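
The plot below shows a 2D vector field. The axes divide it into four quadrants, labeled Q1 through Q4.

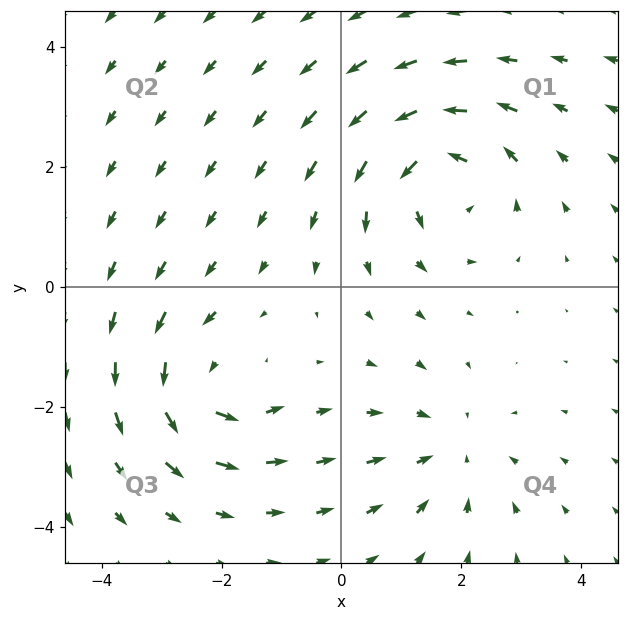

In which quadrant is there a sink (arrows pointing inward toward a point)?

The sink sits at approximately (1.8, -2.7), which lies in quadrant Q4. The divergence there is about -3, negative as expected for a sink.

Q4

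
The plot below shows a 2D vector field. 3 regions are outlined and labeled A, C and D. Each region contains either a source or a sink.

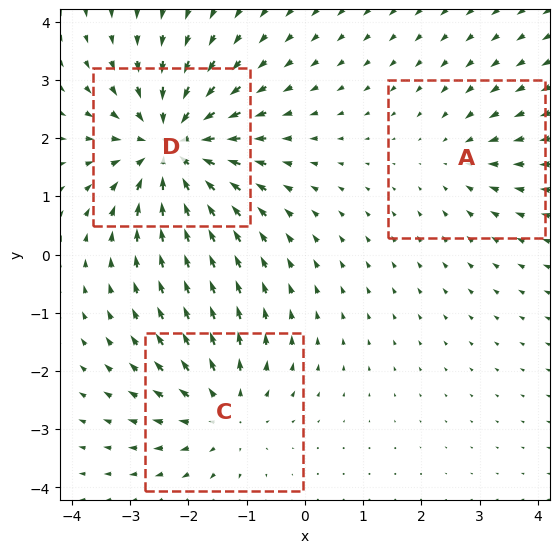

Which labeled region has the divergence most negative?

D

Divergence at each region's feature centre — A: about -2, C: about +3, D: about -5. Region D is most negative.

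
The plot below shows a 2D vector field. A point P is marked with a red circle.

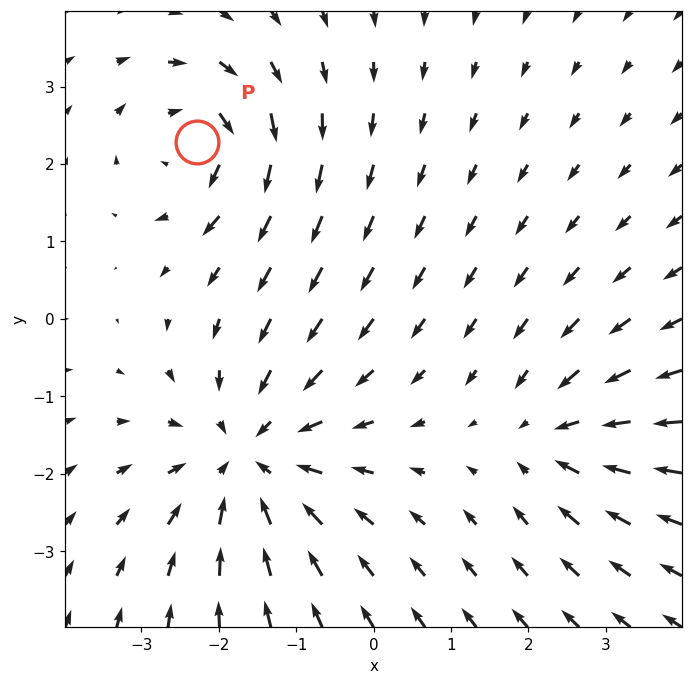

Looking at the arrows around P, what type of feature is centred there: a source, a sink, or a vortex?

At P (-2.3, 2.3) the arrows circulate clockwise. Divergence ≈0, curl about -4 — near-zero divergence with nonzero curl is a vortex.

vortex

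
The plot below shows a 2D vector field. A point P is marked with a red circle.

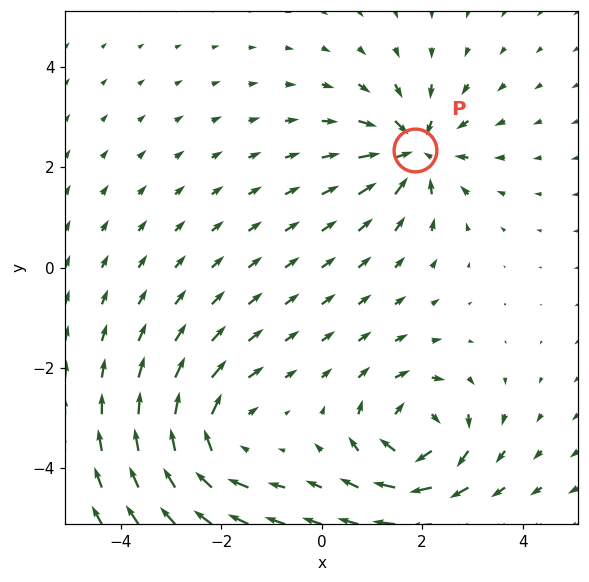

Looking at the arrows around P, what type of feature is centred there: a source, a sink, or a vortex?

At P (1.9, 2.3) the arrows converge inward. Divergence about -6, curl ≈0 — negative divergence with near-zero curl is a sink.

sink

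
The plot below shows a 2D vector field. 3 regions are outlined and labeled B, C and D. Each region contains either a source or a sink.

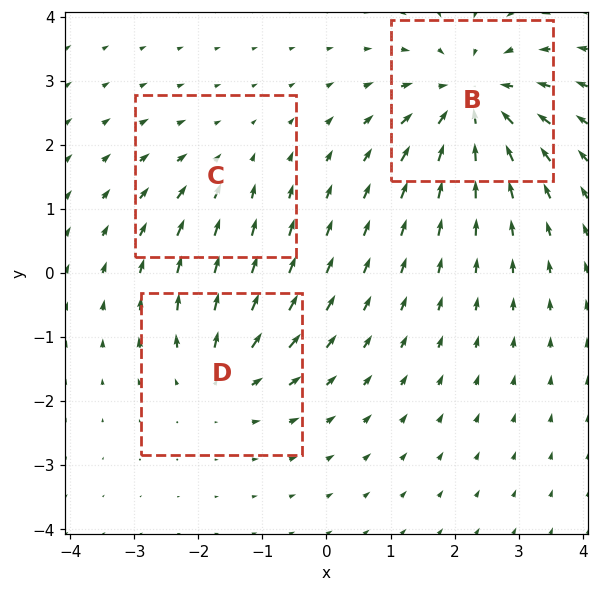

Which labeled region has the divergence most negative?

B

Divergence at each region's feature centre — B: about -5, C: about -2, D: about +3. Region B is most negative.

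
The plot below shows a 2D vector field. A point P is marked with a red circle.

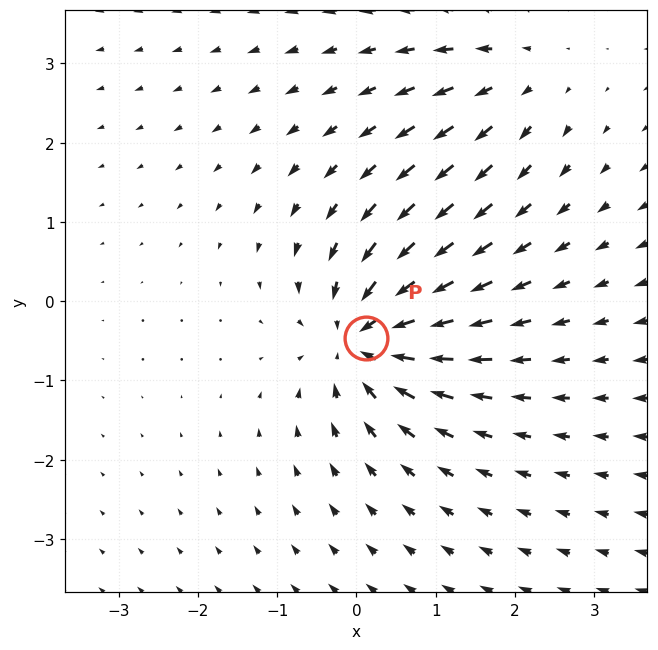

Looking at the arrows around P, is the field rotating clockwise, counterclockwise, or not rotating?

Near P at (0.1, -0.5) the arrows show no circulation. The curl there is ≈0.

not rotating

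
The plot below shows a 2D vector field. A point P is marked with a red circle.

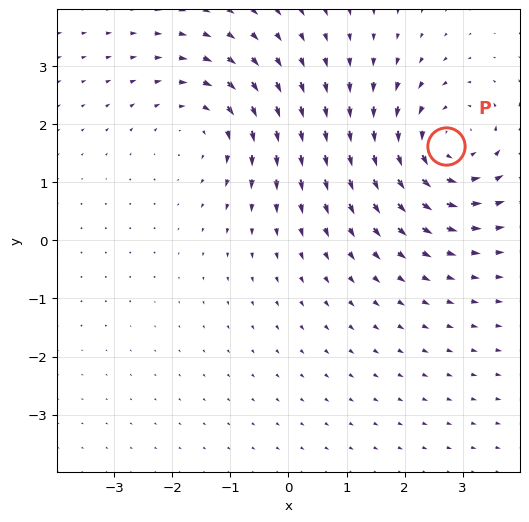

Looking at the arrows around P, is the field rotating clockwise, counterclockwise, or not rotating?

Near P at (2.7, 1.6) the arrows circulate counterclockwise. The curl (z-component) there is about +4; positive curl means counterclockwise rotation.

counterclockwise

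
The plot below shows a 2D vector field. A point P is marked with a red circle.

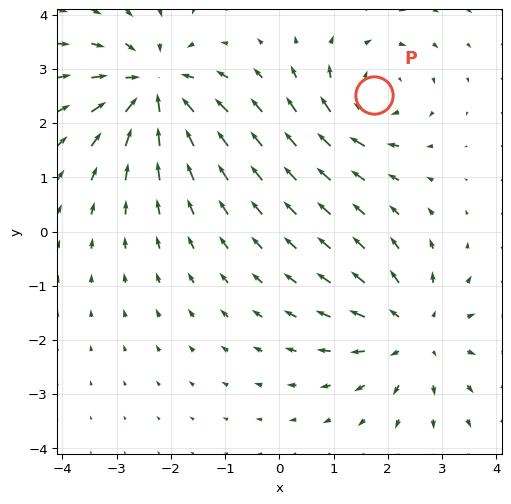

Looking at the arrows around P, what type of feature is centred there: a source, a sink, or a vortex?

vortex

At P (1.7, 2.5) the arrows circulate clockwise. Divergence ≈0, curl about -3 — near-zero divergence with nonzero curl is a vortex.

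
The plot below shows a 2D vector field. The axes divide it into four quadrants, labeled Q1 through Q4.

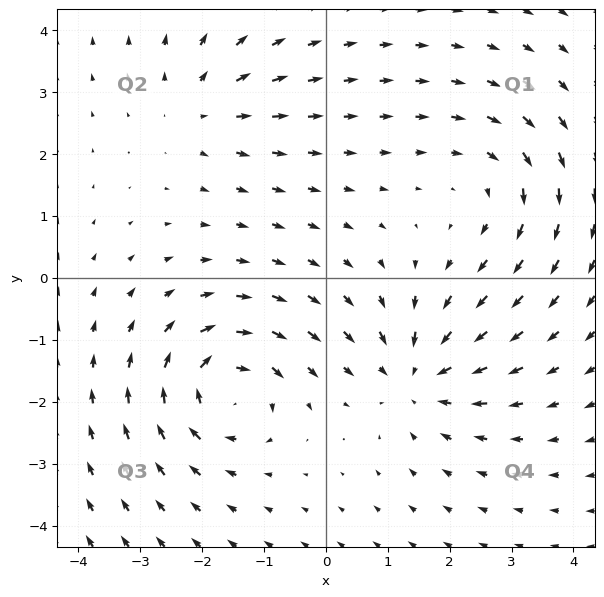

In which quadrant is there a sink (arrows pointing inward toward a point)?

The sink sits at approximately (1.5, -1.6), which lies in quadrant Q4. The divergence there is about -4, negative as expected for a sink.

Q4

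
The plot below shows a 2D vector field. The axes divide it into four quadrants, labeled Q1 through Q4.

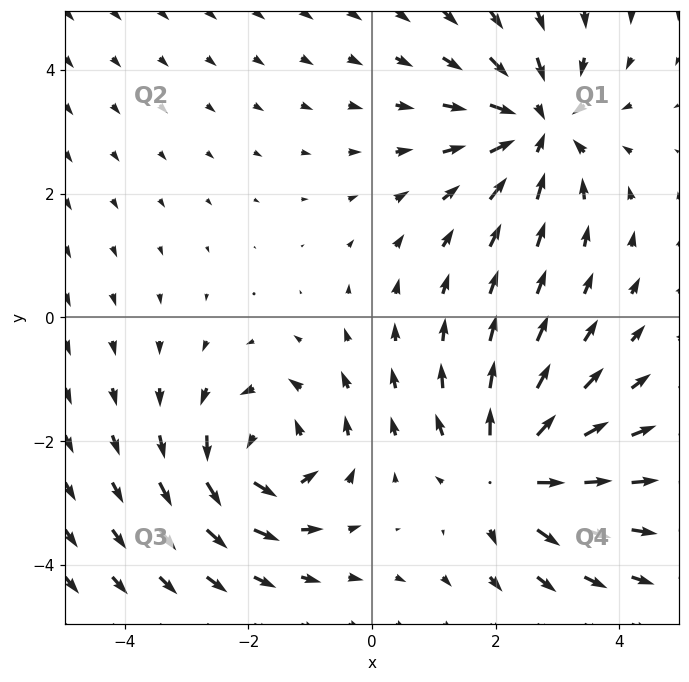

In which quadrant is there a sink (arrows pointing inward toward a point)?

The sink sits at approximately (2.7, 3.1), which lies in quadrant Q1. The divergence there is about -4, negative as expected for a sink.

Q1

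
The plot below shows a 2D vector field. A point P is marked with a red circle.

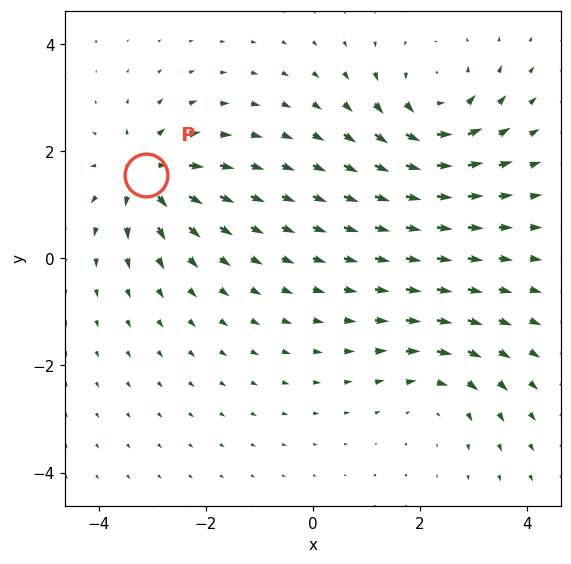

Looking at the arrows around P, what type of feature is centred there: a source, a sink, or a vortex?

At P (-3.1, 1.6) the arrows spread outward. Divergence about +5, curl ≈0 — positive divergence with near-zero curl is a source.

source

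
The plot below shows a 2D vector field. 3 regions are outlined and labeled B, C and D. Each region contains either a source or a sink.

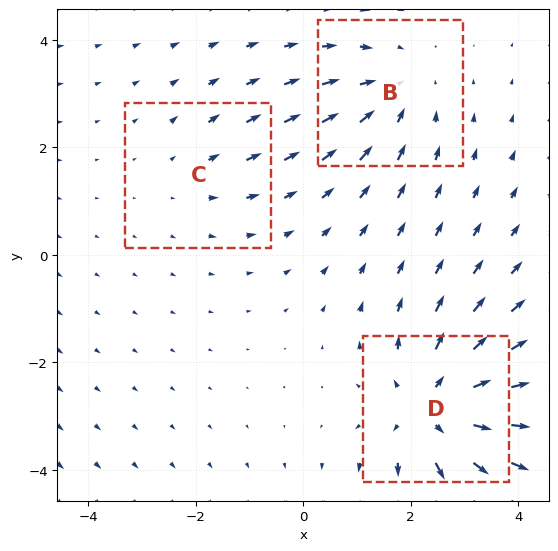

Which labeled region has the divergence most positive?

Divergence at each region's feature centre — B: about -3, C: about +2, D: about +5. Region D is most positive.

D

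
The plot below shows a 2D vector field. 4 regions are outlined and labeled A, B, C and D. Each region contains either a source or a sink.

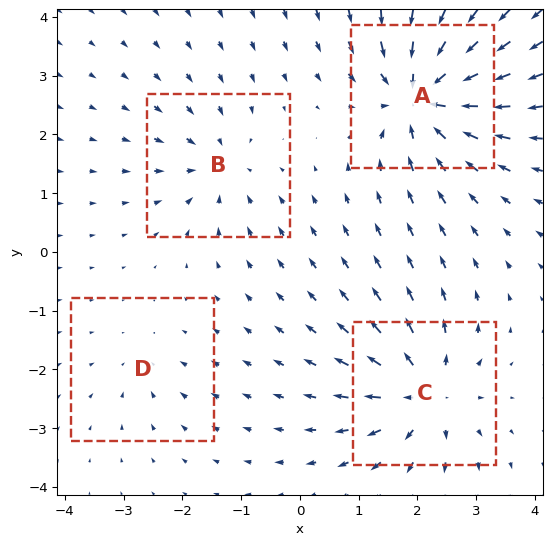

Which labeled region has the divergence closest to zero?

D

Divergence at each region's feature centre — A: about -8, B: about -4, C: about +6, D: about -2. Region D is closest to zero.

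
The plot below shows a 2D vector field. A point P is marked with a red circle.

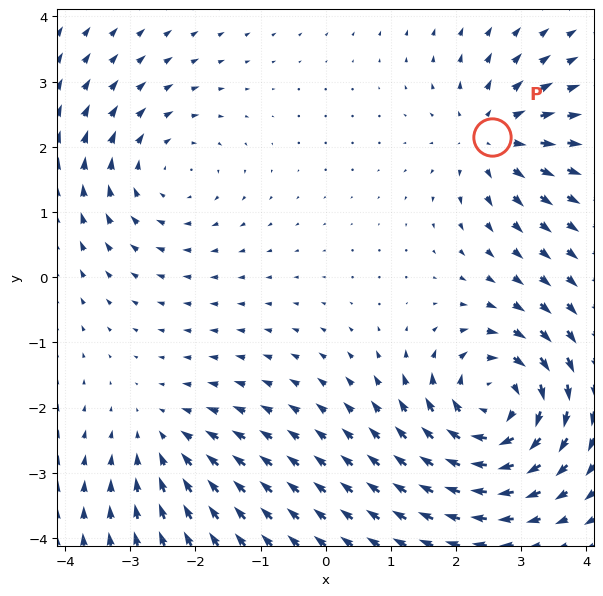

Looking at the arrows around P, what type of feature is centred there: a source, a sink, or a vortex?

At P (2.5, 2.1) the arrows spread outward. Divergence about +4, curl ≈0 — positive divergence with near-zero curl is a source.

source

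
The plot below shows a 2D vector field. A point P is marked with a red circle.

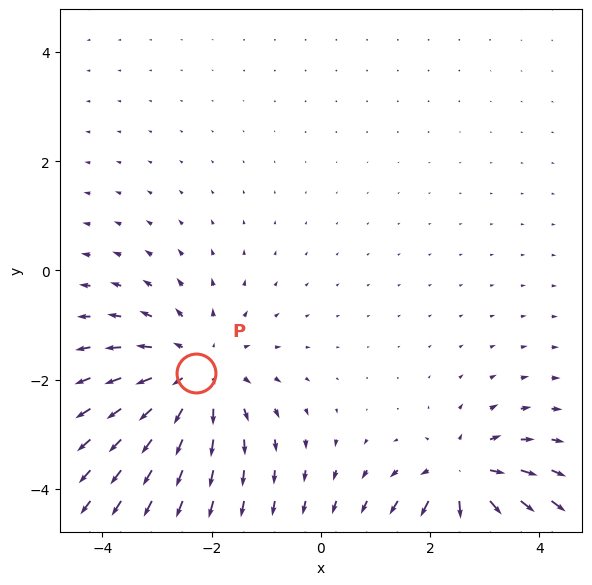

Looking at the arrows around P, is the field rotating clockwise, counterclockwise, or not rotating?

not rotating

Near P at (-2.3, -1.9) the arrows show no circulation. The curl there is ≈0.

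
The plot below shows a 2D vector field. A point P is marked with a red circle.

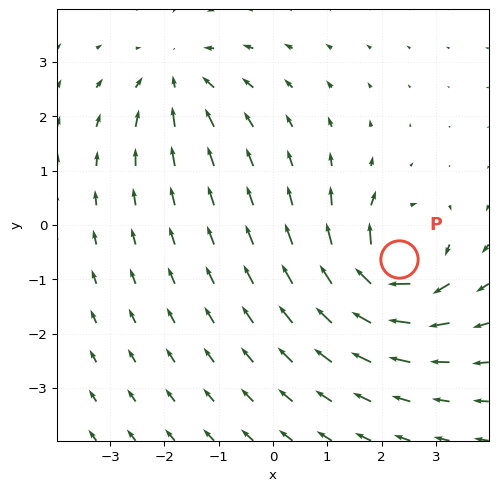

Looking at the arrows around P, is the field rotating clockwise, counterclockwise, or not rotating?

clockwise

Near P at (2.3, -0.6) the arrows circulate clockwise. The curl (z-component) there is about -5; negative curl means clockwise rotation.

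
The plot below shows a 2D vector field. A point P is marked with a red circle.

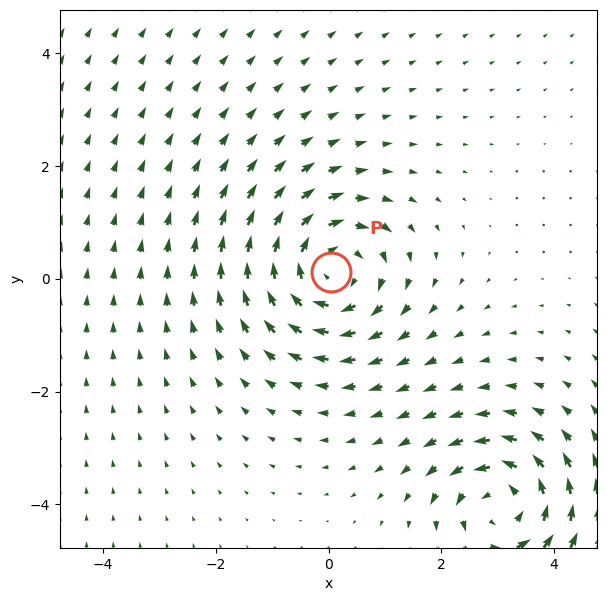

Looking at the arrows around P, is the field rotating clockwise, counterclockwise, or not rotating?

Near P at (0.1, 0.1) the arrows circulate clockwise. The curl (z-component) there is about -5; negative curl means clockwise rotation.

clockwise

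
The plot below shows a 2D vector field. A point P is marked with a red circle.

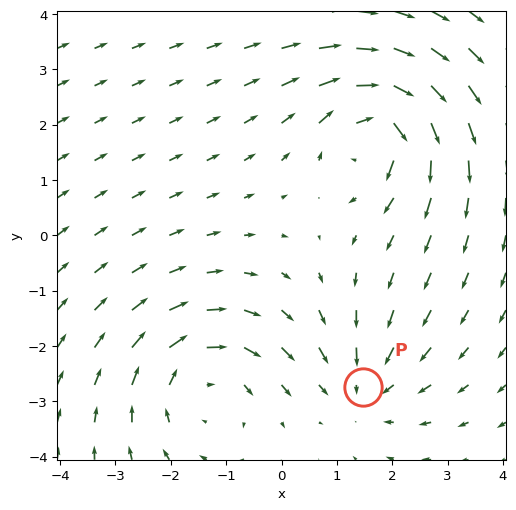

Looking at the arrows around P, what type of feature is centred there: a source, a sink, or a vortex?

sink

At P (1.5, -2.7) the arrows converge inward. Divergence about -3, curl ≈0 — negative divergence with near-zero curl is a sink.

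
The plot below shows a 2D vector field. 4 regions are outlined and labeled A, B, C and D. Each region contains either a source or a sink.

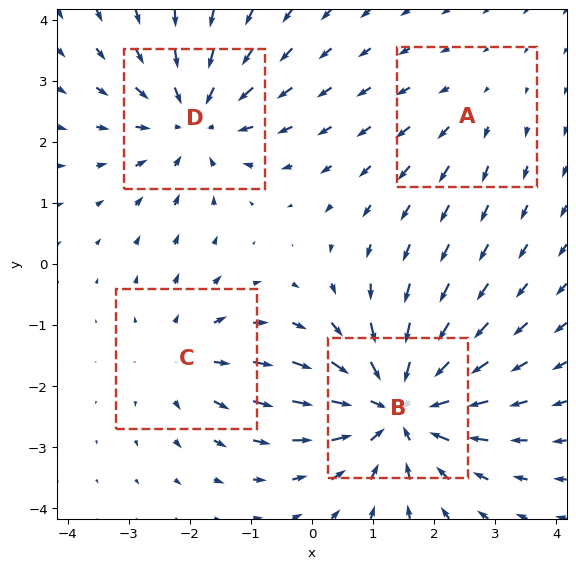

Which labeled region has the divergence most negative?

Divergence at each region's feature centre — A: about +2, B: about -6, C: about +3, D: about -5. Region B is most negative.

B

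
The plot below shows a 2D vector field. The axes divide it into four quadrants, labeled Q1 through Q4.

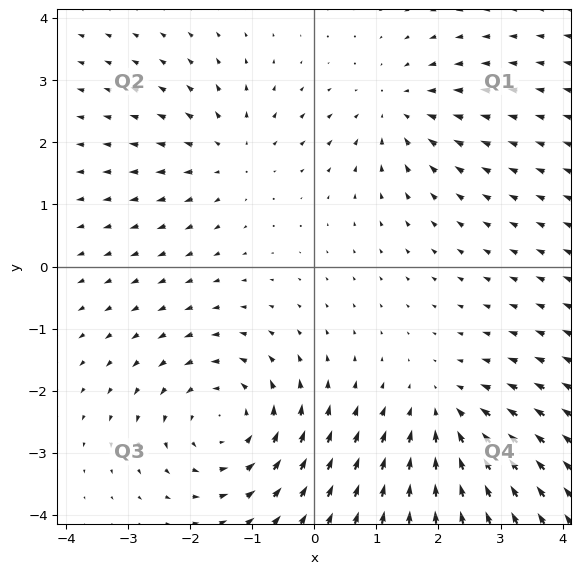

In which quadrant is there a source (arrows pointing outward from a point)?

The source sits at approximately (-1.3, 1.8), which lies in quadrant Q2. The divergence there is about +3, positive as expected for a source.

Q2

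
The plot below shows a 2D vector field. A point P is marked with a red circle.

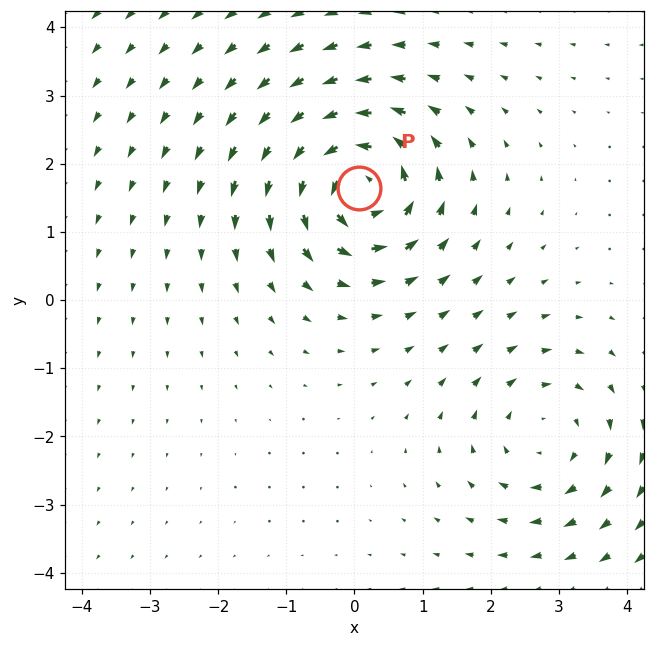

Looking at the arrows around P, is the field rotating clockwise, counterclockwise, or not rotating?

Near P at (0.1, 1.6) the arrows circulate counterclockwise. The curl (z-component) there is about +6; positive curl means counterclockwise rotation.

counterclockwise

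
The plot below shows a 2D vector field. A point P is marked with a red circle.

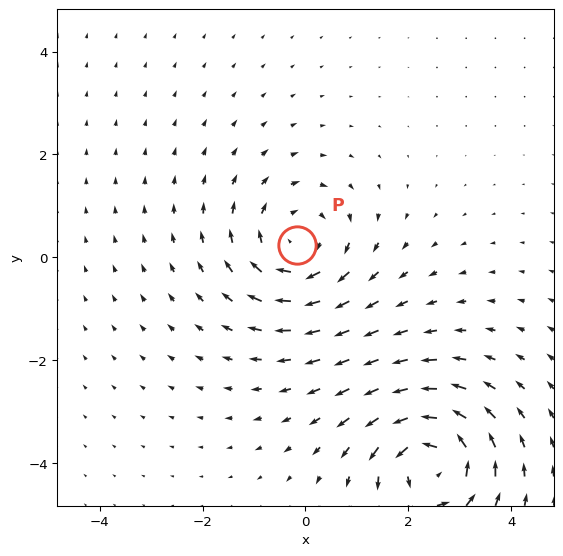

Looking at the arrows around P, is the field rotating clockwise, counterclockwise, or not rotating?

Near P at (-0.2, 0.2) the arrows circulate clockwise. The curl (z-component) there is about -4; negative curl means clockwise rotation.

clockwise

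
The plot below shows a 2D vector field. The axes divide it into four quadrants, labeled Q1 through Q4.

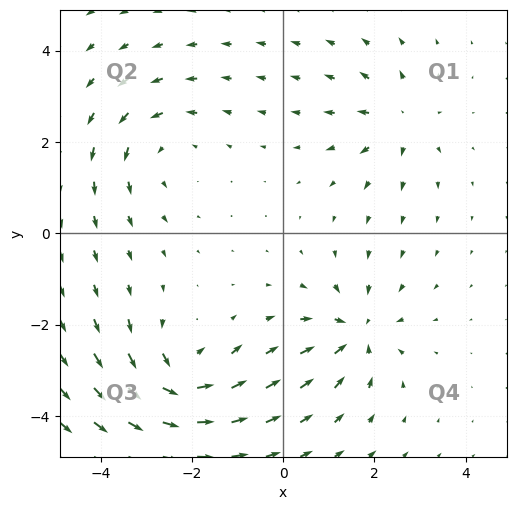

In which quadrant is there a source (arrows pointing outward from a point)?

The source sits at approximately (2.6, 2.5), which lies in quadrant Q1. The divergence there is about +5, positive as expected for a source.

Q1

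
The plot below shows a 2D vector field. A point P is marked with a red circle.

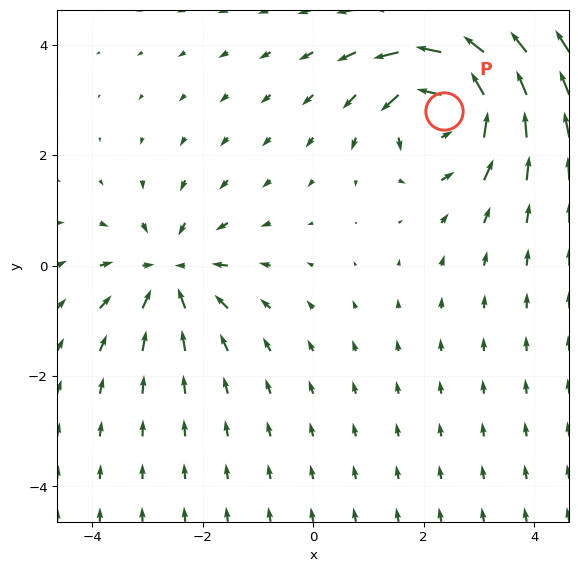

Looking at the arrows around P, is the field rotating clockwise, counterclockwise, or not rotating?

counterclockwise

Near P at (2.4, 2.8) the arrows circulate counterclockwise. The curl (z-component) there is about +6; positive curl means counterclockwise rotation.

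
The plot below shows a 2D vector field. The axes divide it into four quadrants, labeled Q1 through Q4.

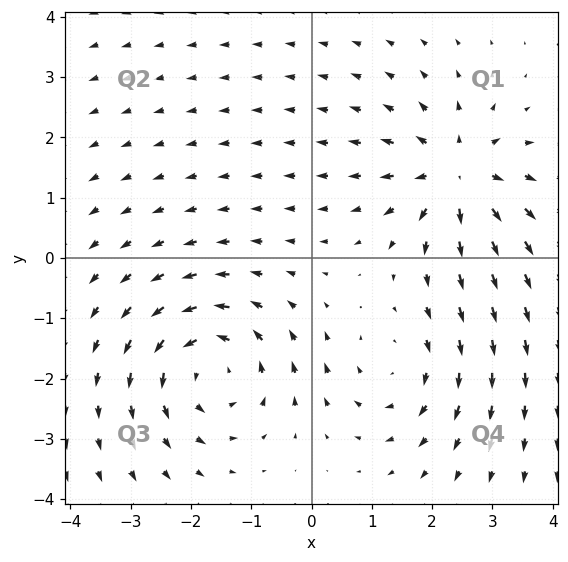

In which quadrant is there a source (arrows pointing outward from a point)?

The source sits at approximately (2.4, 1.4), which lies in quadrant Q1. The divergence there is about +3, positive as expected for a source.

Q1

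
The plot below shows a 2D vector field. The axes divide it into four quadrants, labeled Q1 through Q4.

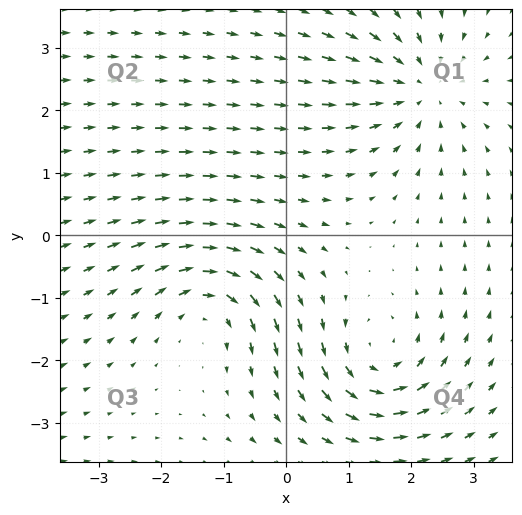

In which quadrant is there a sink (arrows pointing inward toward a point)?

Q1

The sink sits at approximately (2.2, 2.4), which lies in quadrant Q1. The divergence there is about -4, negative as expected for a sink.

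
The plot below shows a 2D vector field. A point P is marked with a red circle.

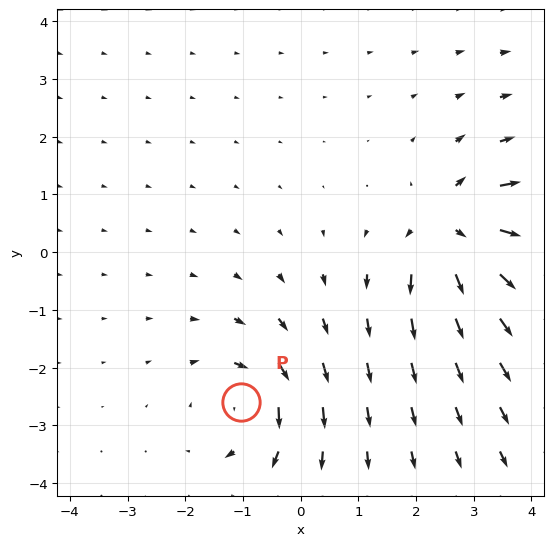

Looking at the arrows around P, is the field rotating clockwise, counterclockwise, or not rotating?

Near P at (-1.0, -2.6) the arrows circulate clockwise. The curl (z-component) there is about -5; negative curl means clockwise rotation.

clockwise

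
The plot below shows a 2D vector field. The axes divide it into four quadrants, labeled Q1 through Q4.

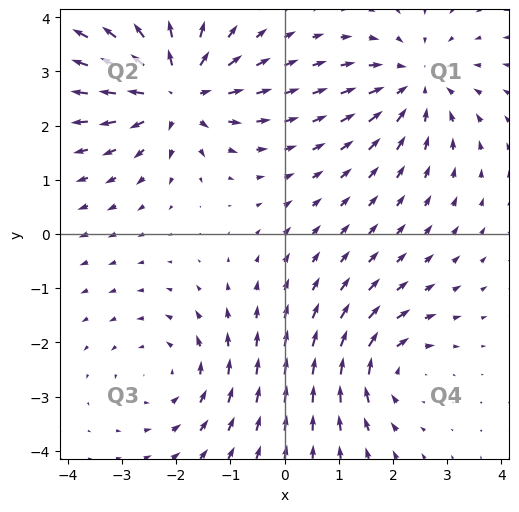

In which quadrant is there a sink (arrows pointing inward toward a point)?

Q1

The sink sits at approximately (2.4, 2.8), which lies in quadrant Q1. The divergence there is about -3, negative as expected for a sink.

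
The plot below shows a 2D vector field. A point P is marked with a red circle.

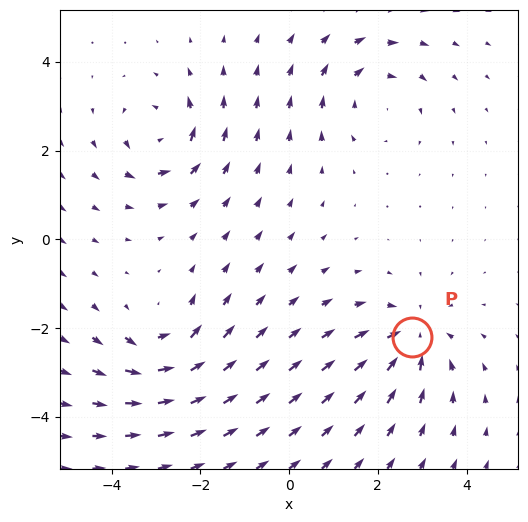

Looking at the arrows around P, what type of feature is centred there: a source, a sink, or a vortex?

At P (2.8, -2.2) the arrows converge inward. Divergence about -3, curl ≈0 — negative divergence with near-zero curl is a sink.

sink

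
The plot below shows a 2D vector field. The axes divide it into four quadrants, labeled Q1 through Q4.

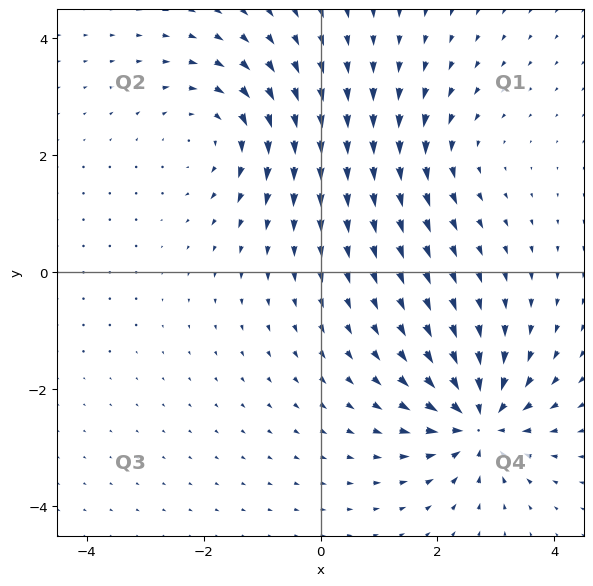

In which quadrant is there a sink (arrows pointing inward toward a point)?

The sink sits at approximately (2.7, -2.6), which lies in quadrant Q4. The divergence there is about -7, negative as expected for a sink.

Q4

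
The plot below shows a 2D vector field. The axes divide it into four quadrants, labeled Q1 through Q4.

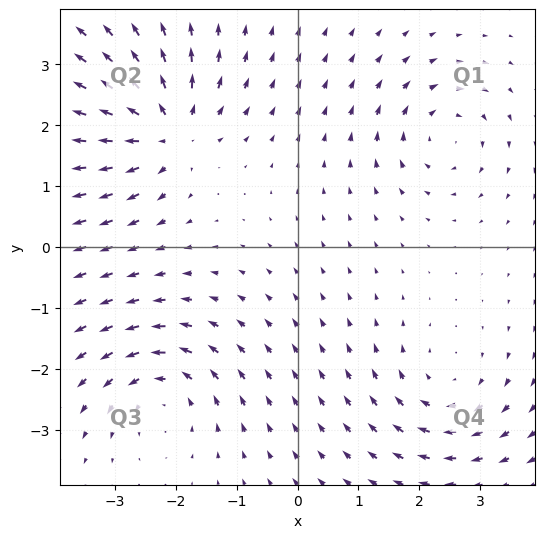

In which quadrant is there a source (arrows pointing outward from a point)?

Q2

The source sits at approximately (-2.1, 1.9), which lies in quadrant Q2. The divergence there is about +7, positive as expected for a source.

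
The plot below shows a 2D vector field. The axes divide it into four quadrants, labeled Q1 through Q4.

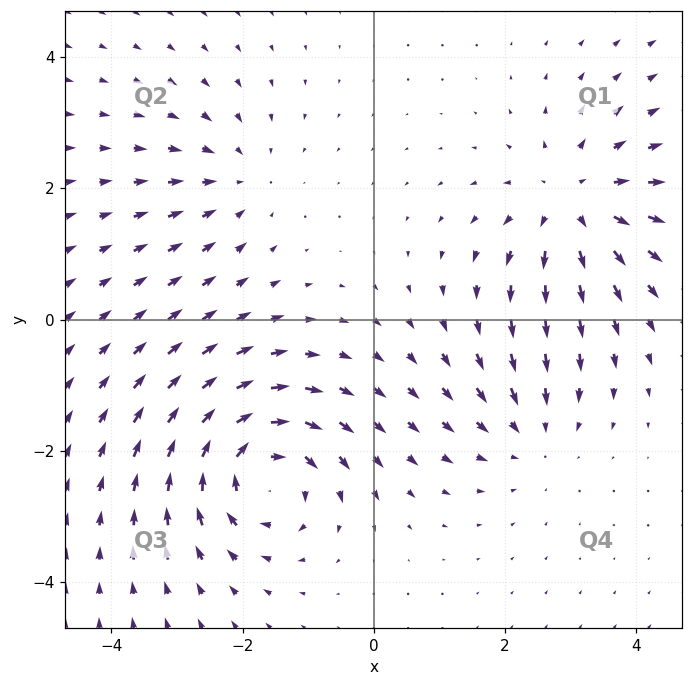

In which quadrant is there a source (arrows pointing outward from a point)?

The source sits at approximately (3.0, 1.8), which lies in quadrant Q1. The divergence there is about +4, positive as expected for a source.

Q1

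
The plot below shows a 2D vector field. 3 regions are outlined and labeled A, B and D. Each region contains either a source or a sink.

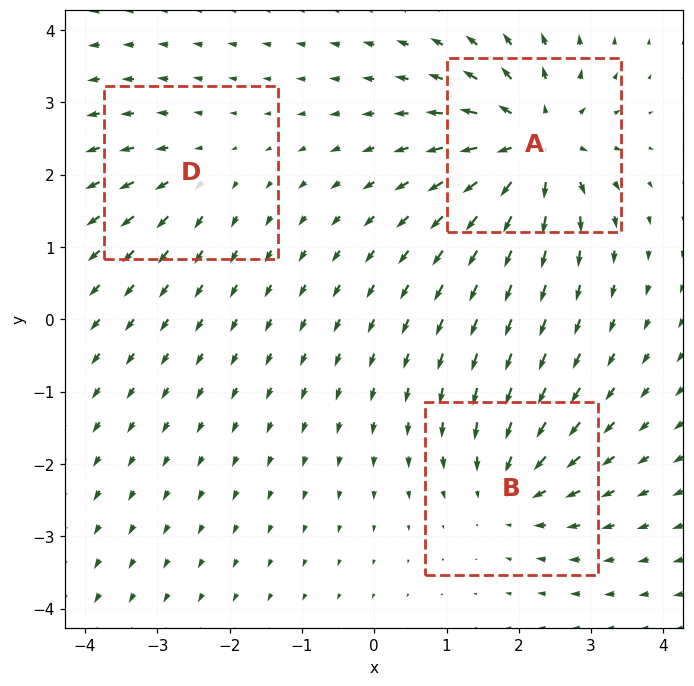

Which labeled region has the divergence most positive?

Divergence at each region's feature centre — A: about +6, B: about -4, D: about +2. Region A is most positive.

A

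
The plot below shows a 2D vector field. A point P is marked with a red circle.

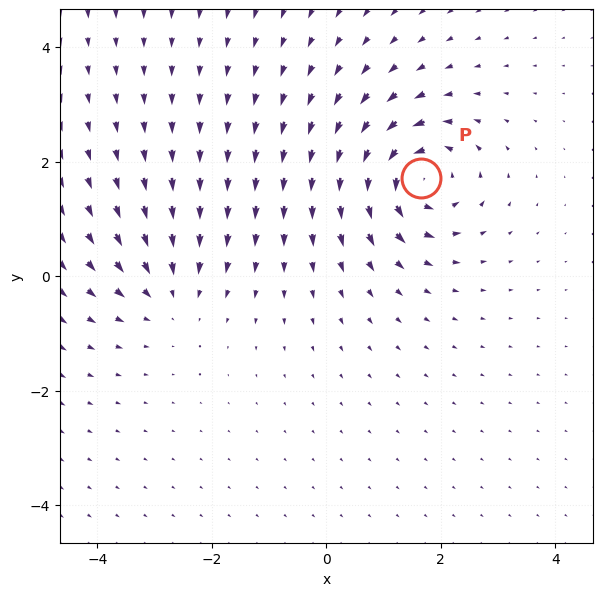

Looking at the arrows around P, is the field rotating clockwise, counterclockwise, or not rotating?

Near P at (1.6, 1.7) the arrows circulate counterclockwise. The curl (z-component) there is about +6; positive curl means counterclockwise rotation.

counterclockwise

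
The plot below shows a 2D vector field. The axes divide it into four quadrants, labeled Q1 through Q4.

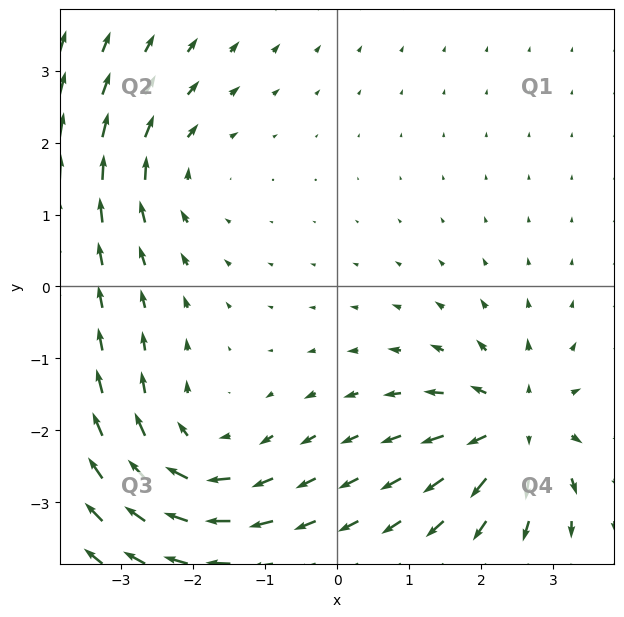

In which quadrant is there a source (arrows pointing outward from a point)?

The source sits at approximately (2.5, -1.9), which lies in quadrant Q4. The divergence there is about +5, positive as expected for a source.

Q4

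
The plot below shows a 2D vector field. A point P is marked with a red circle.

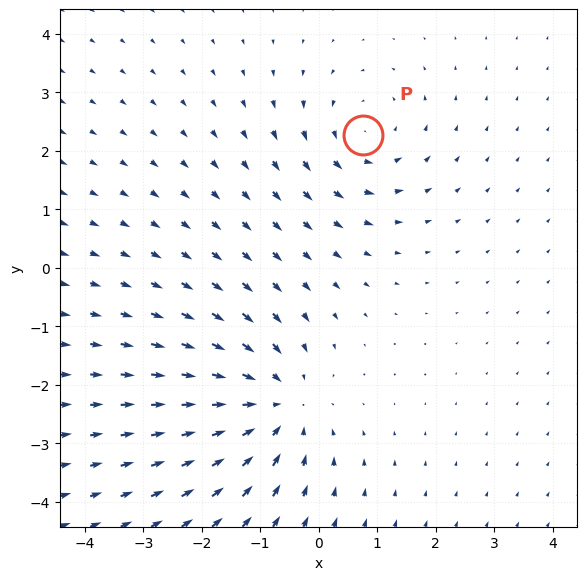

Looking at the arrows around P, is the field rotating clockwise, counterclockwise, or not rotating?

counterclockwise

Near P at (0.8, 2.3) the arrows circulate counterclockwise. The curl (z-component) there is about +3; positive curl means counterclockwise rotation.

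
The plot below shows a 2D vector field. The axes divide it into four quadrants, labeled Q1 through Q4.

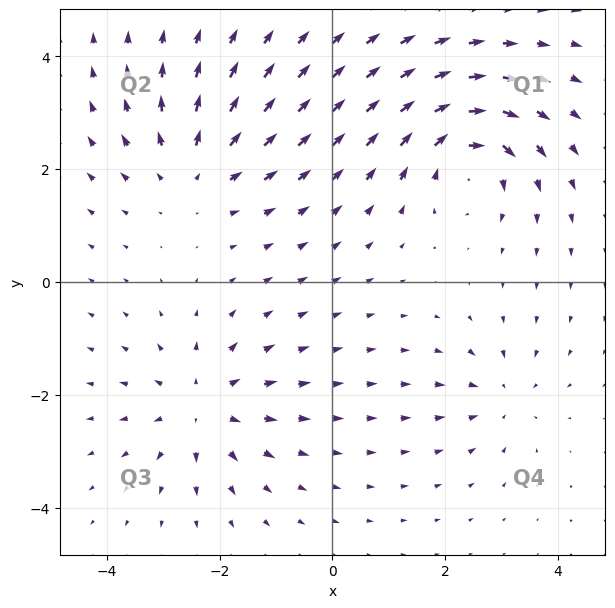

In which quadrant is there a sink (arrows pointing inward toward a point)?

The sink sits at approximately (3.0, -2.0), which lies in quadrant Q4. The divergence there is about -3, negative as expected for a sink.

Q4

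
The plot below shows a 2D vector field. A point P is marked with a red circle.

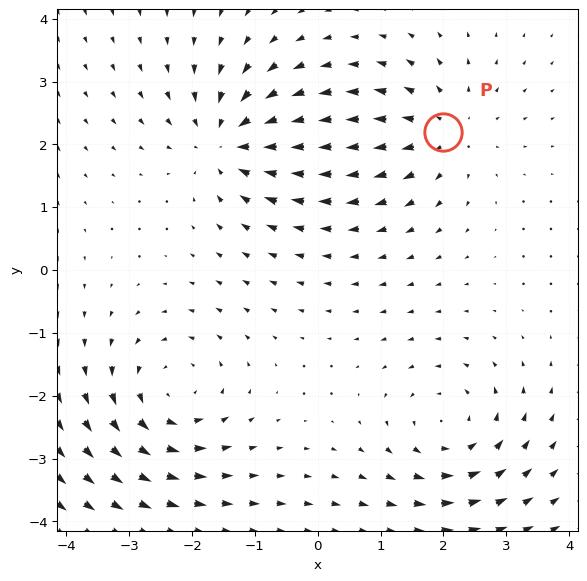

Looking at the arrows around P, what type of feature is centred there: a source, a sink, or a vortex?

source

At P (2.0, 2.2) the arrows spread outward. Divergence about +4, curl ≈0 — positive divergence with near-zero curl is a source.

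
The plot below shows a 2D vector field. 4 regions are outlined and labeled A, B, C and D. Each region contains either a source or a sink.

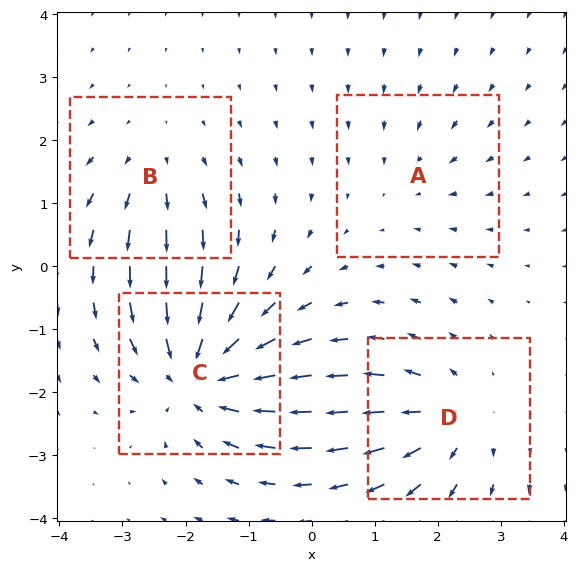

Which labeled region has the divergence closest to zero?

Divergence at each region's feature centre — A: about -2, B: about +3, C: about -7, D: about +4. Region A is closest to zero.

A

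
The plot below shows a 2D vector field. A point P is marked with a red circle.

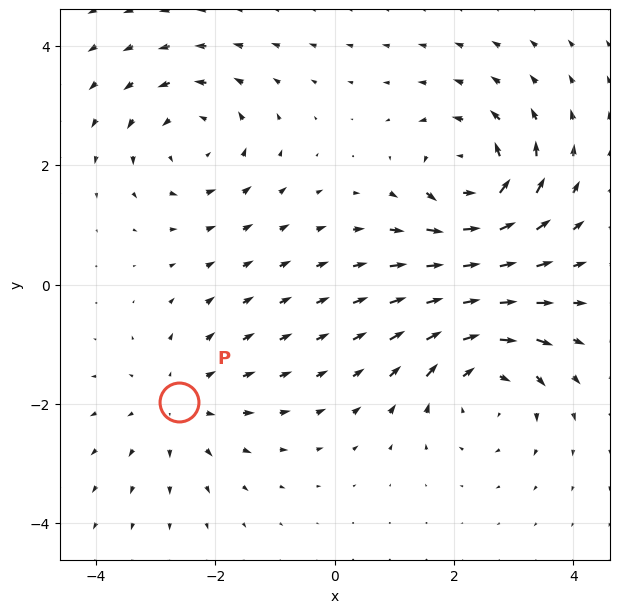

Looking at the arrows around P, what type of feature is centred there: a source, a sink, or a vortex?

source

At P (-2.6, -2.0) the arrows spread outward. Divergence about +3, curl ≈0 — positive divergence with near-zero curl is a source.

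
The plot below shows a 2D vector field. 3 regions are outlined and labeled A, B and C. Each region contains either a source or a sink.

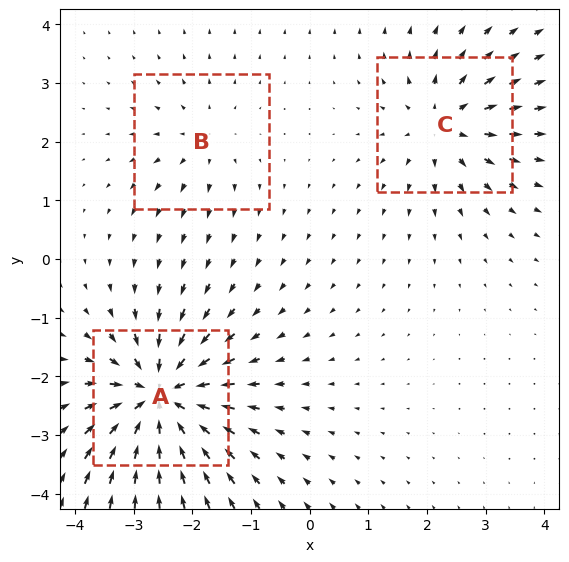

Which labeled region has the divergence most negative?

A

Divergence at each region's feature centre — A: about -6, B: about +2, C: about +4. Region A is most negative.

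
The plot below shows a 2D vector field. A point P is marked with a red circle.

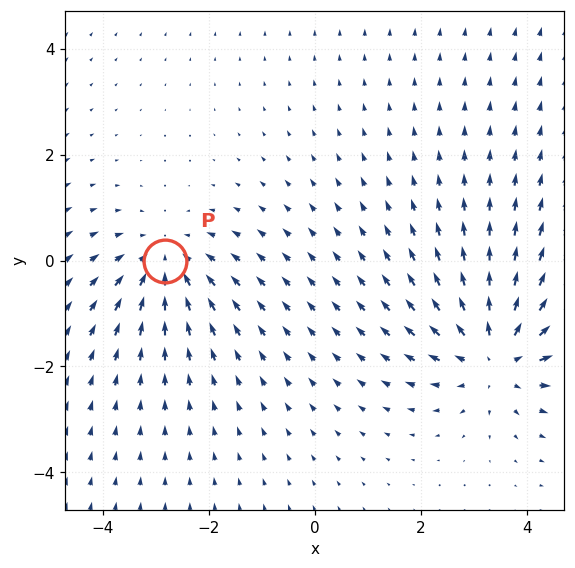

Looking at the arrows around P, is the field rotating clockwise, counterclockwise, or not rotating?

Near P at (-2.8, -0.0) the arrows show no circulation. The curl there is ≈0.

not rotating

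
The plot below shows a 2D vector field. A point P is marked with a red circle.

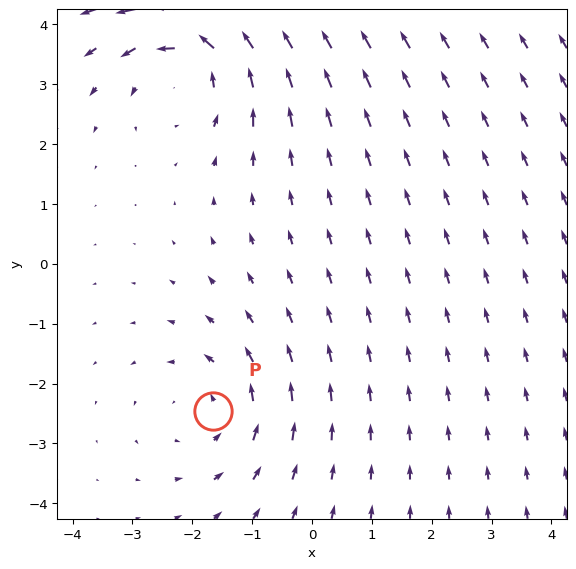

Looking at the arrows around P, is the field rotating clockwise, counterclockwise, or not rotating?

Near P at (-1.7, -2.5) the arrows circulate counterclockwise. The curl (z-component) there is about +3; positive curl means counterclockwise rotation.

counterclockwise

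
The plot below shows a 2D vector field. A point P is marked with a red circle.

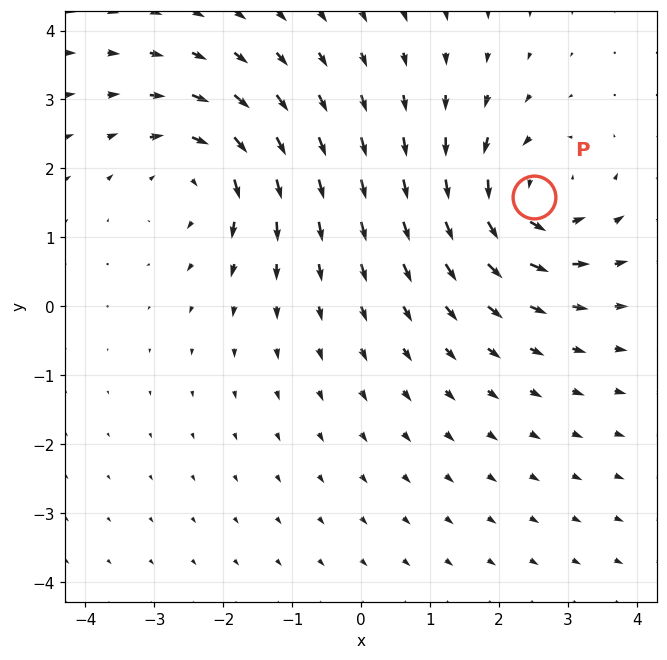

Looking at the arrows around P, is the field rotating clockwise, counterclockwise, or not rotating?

Near P at (2.5, 1.6) the arrows circulate counterclockwise. The curl (z-component) there is about +5; positive curl means counterclockwise rotation.

counterclockwise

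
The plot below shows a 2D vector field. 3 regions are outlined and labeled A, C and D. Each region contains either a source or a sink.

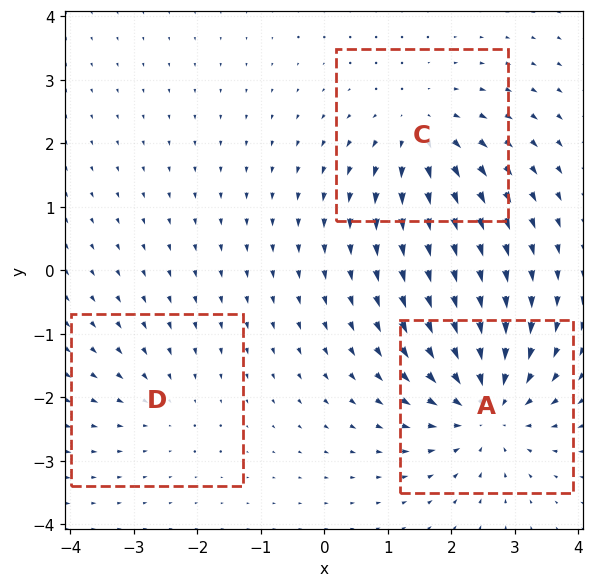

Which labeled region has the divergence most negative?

A

Divergence at each region's feature centre — A: about -5, C: about +3, D: about -2. Region A is most negative.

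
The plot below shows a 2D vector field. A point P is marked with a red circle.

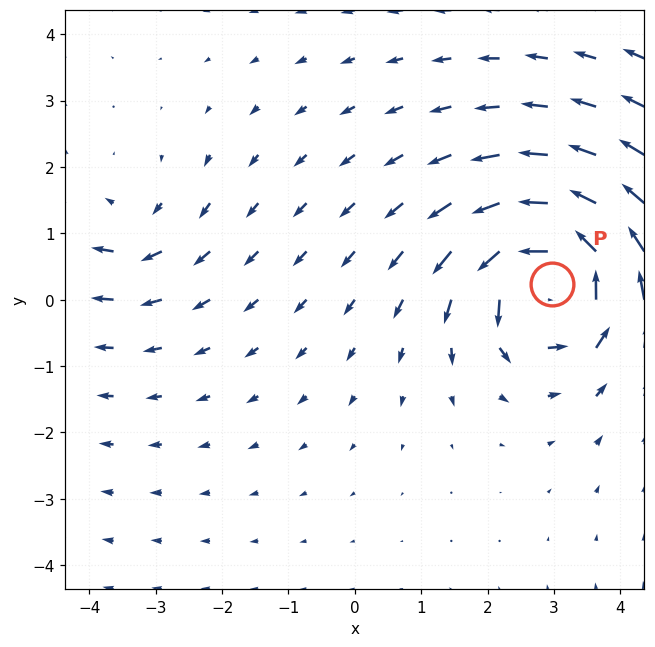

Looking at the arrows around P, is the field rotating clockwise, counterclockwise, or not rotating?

Near P at (3.0, 0.2) the arrows circulate counterclockwise. The curl (z-component) there is about +7; positive curl means counterclockwise rotation.

counterclockwise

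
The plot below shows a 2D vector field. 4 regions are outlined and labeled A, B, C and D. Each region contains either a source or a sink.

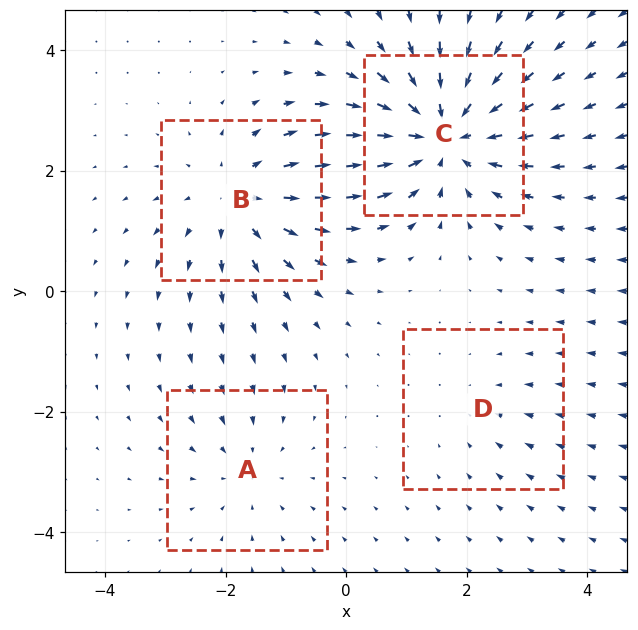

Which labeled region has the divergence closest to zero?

D

Divergence at each region's feature centre — A: about -3, B: about +5, C: about -6, D: about -2. Region D is closest to zero.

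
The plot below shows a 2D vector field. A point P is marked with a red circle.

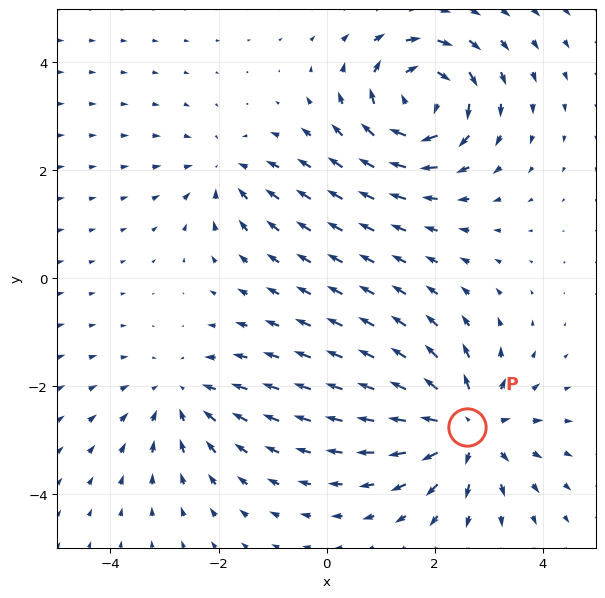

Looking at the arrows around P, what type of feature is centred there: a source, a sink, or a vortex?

source

At P (2.6, -2.8) the arrows spread outward. Divergence about +6, curl ≈0 — positive divergence with near-zero curl is a source.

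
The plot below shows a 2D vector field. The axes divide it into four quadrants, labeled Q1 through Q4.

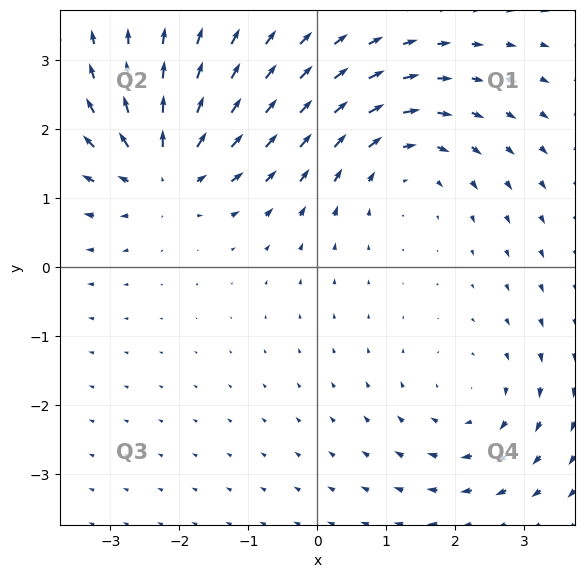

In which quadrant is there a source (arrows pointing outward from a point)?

Q2

The source sits at approximately (-2.2, 1.4), which lies in quadrant Q2. The divergence there is about +5, positive as expected for a source.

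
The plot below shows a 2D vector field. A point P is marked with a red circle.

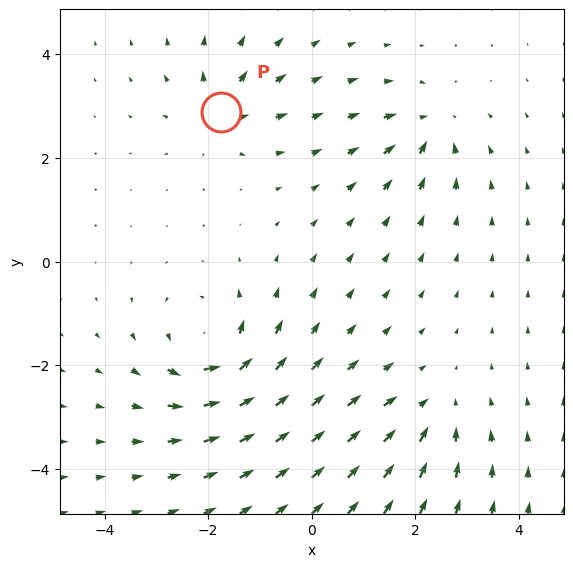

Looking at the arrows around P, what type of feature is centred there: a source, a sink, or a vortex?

source

At P (-1.7, 2.9) the arrows spread outward. Divergence about +4, curl ≈0 — positive divergence with near-zero curl is a source.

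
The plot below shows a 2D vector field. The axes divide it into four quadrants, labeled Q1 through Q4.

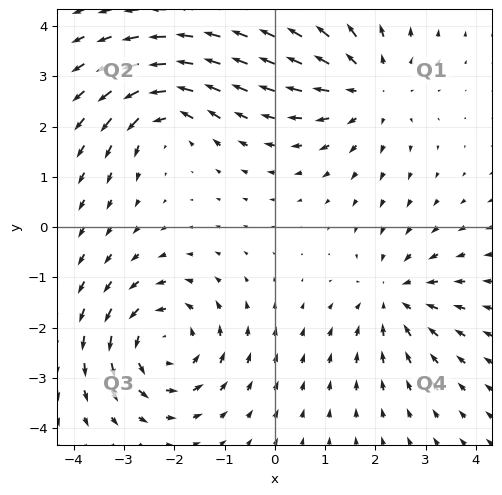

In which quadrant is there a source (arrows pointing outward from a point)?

Q1

The source sits at approximately (1.9, 2.8), which lies in quadrant Q1. The divergence there is about +4, positive as expected for a source.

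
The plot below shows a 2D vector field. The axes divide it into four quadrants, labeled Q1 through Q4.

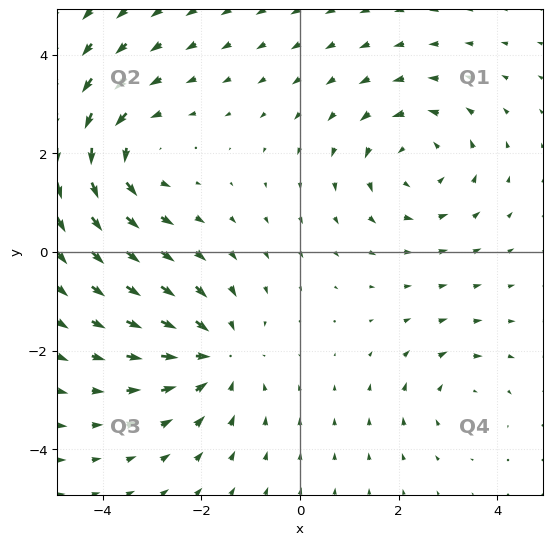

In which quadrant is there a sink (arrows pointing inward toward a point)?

The sink sits at approximately (-1.7, -2.1), which lies in quadrant Q3. The divergence there is about -4, negative as expected for a sink.

Q3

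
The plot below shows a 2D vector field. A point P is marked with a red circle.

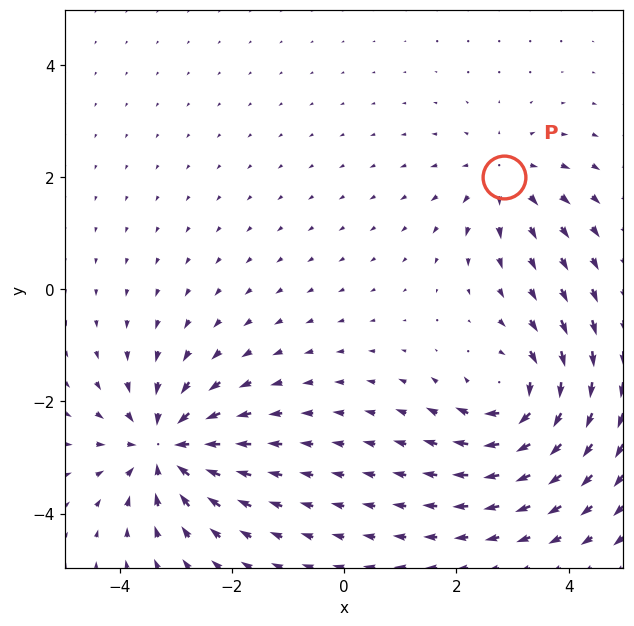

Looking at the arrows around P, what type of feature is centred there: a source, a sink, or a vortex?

source

At P (2.8, 2.0) the arrows spread outward. Divergence about +3, curl ≈0 — positive divergence with near-zero curl is a source.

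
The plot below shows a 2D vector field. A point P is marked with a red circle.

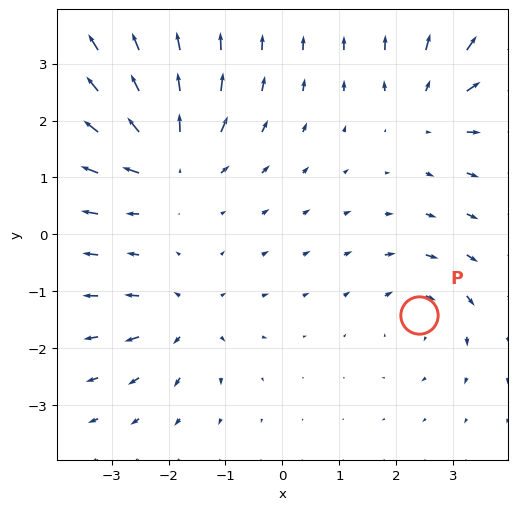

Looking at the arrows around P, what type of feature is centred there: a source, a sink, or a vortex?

At P (2.4, -1.4) the arrows circulate clockwise. Divergence ≈0, curl about -4 — near-zero divergence with nonzero curl is a vortex.

vortex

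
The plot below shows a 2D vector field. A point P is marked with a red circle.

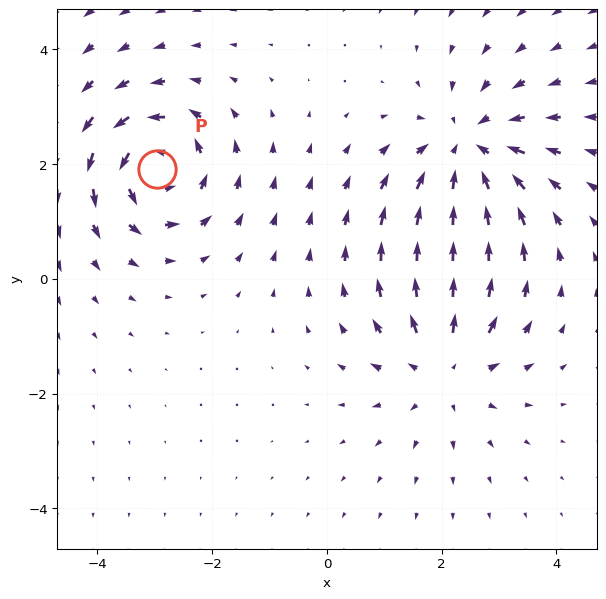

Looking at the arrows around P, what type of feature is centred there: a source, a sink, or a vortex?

vortex

At P (-3.0, 1.9) the arrows circulate counterclockwise. Divergence ≈0, curl about +6 — near-zero divergence with nonzero curl is a vortex.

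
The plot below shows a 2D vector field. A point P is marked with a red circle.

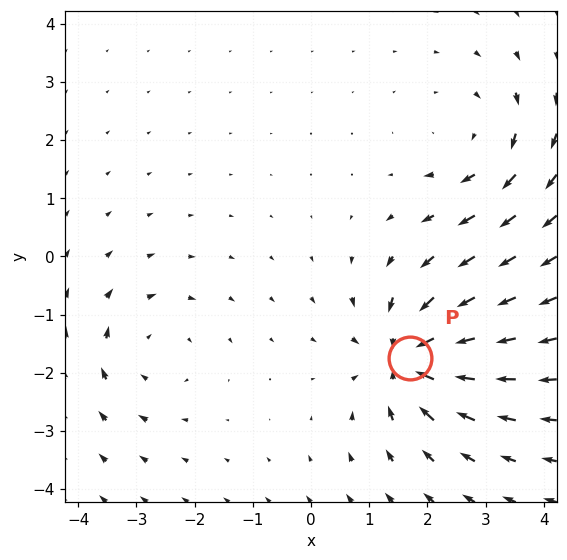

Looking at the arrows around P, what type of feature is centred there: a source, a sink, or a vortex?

sink

At P (1.7, -1.7) the arrows converge inward. Divergence about -7, curl ≈0 — negative divergence with near-zero curl is a sink.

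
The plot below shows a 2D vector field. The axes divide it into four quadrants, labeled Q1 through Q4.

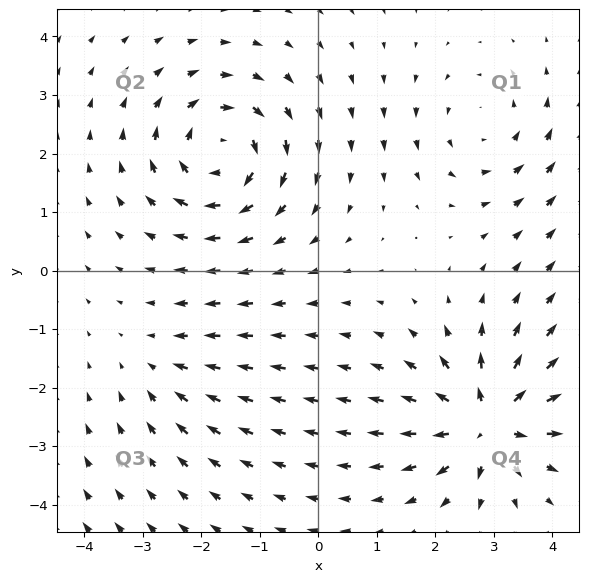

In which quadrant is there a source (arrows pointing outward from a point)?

Q4

The source sits at approximately (2.9, -2.6), which lies in quadrant Q4. The divergence there is about +7, positive as expected for a source.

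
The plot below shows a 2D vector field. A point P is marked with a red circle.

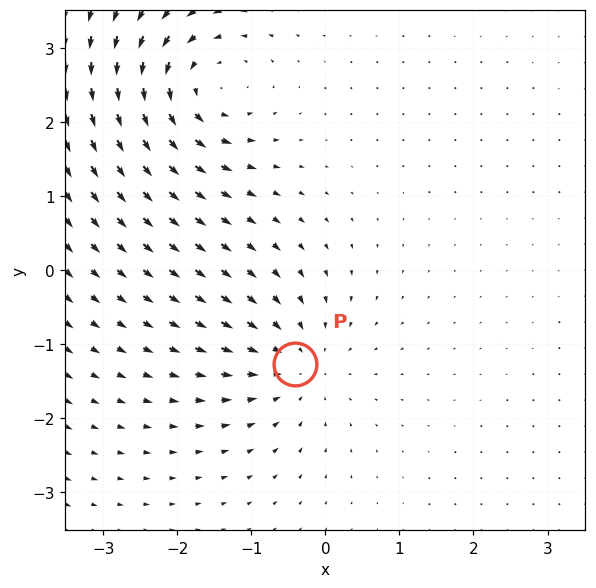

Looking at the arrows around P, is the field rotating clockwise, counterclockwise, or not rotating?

not rotating

Near P at (-0.4, -1.3) the arrows show no circulation. The curl there is ≈0.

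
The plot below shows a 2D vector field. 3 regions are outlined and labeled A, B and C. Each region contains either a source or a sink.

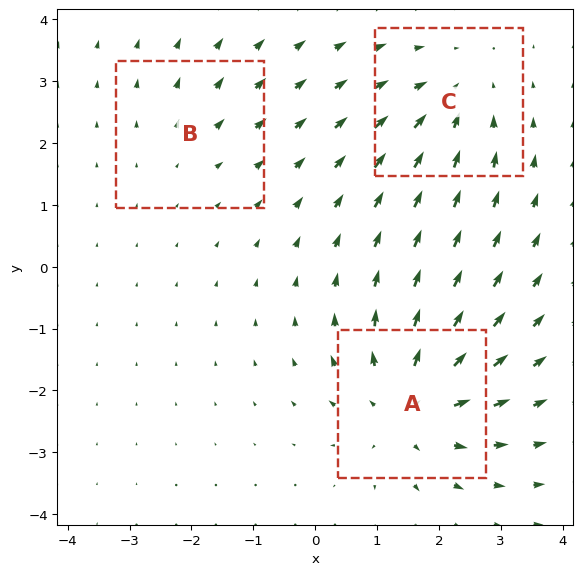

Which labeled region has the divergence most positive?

Divergence at each region's feature centre — A: about +5, B: about +2, C: about -3. Region A is most positive.

A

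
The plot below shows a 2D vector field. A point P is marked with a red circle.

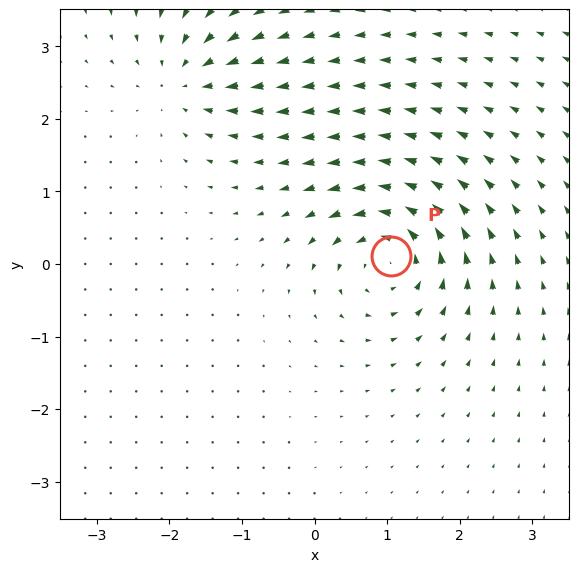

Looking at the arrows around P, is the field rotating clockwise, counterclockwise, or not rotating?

counterclockwise

Near P at (1.1, 0.1) the arrows circulate counterclockwise. The curl (z-component) there is about +7; positive curl means counterclockwise rotation.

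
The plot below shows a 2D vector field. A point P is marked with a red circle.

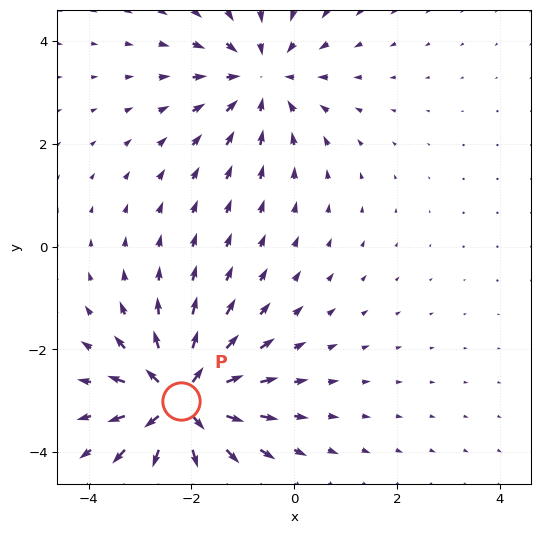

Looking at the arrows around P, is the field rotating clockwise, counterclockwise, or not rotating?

not rotating

Near P at (-2.2, -3.0) the arrows show no circulation. The curl there is ≈0.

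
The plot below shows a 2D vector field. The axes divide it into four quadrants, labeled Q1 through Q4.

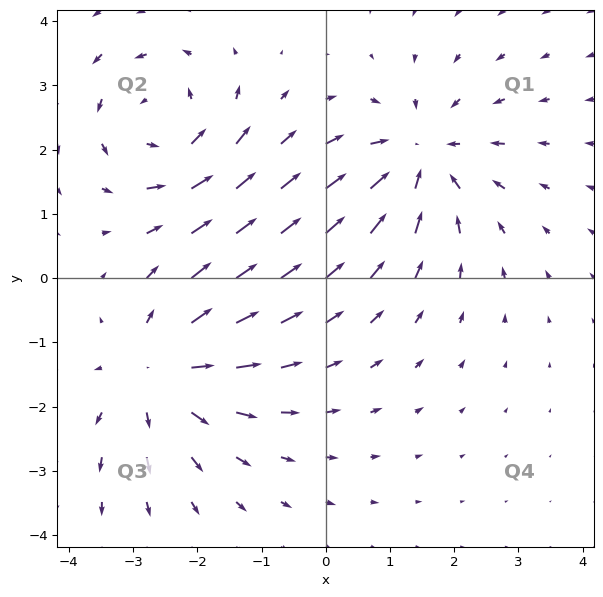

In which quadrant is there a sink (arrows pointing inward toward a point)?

The sink sits at approximately (1.5, 1.9), which lies in quadrant Q1. The divergence there is about -4, negative as expected for a sink.

Q1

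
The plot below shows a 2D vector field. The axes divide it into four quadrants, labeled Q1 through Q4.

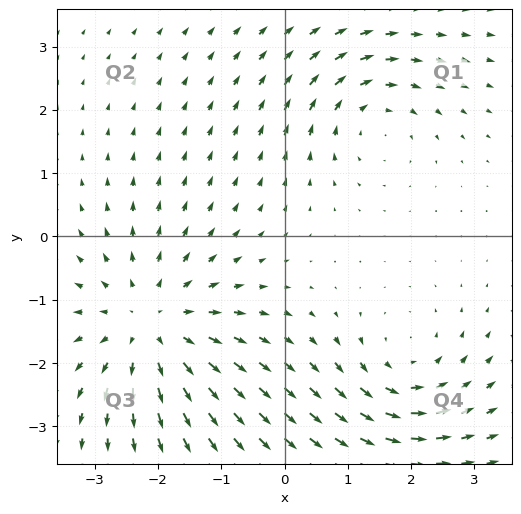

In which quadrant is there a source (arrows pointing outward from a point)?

Q3

The source sits at approximately (-2.1, -1.4), which lies in quadrant Q3. The divergence there is about +4, positive as expected for a source.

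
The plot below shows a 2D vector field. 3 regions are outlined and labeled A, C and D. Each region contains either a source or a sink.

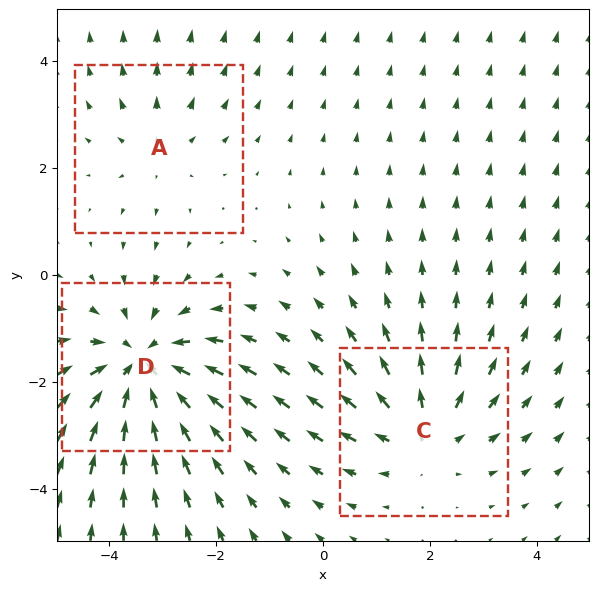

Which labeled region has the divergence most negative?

Divergence at each region's feature centre — A: about +2, C: about +3, D: about -4. Region D is most negative.

D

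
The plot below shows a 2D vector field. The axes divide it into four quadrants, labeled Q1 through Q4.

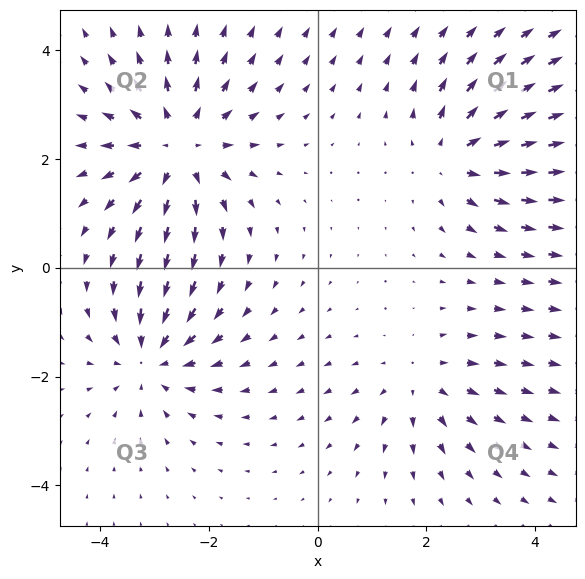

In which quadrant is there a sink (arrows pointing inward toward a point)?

Q3

The sink sits at approximately (-3.1, -1.7), which lies in quadrant Q3. The divergence there is about -4, negative as expected for a sink.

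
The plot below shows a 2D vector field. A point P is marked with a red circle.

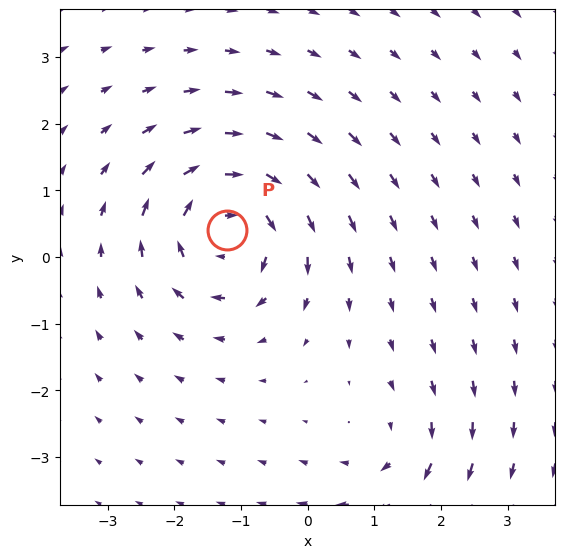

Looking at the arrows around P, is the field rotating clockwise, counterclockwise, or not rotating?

Near P at (-1.2, 0.4) the arrows circulate clockwise. The curl (z-component) there is about -6; negative curl means clockwise rotation.

clockwise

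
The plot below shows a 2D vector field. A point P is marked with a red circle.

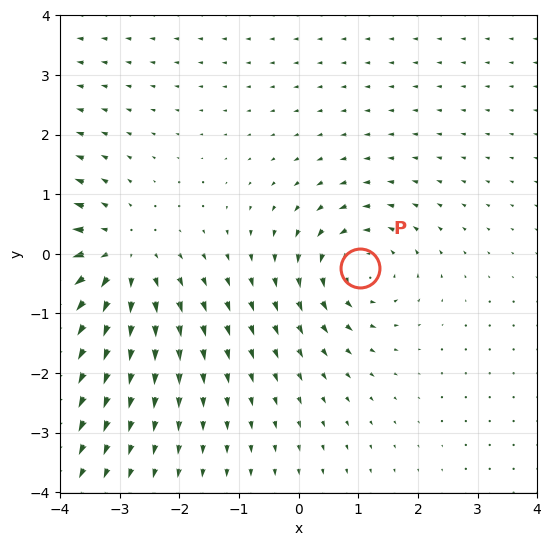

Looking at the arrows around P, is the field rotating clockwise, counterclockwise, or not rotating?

Near P at (1.0, -0.2) the arrows circulate counterclockwise. The curl (z-component) there is about +4; positive curl means counterclockwise rotation.

counterclockwise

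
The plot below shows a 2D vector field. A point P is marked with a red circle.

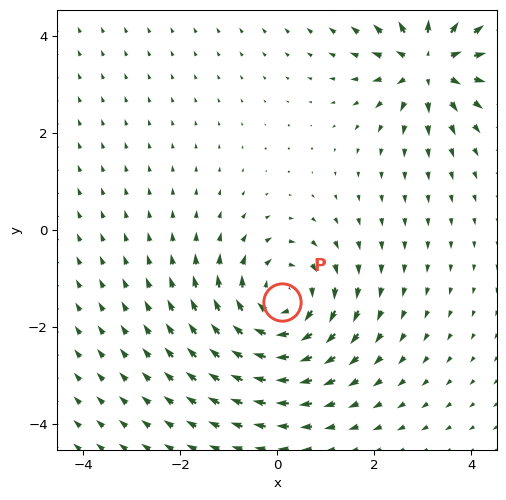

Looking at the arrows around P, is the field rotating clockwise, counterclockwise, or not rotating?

Near P at (0.1, -1.5) the arrows circulate clockwise. The curl (z-component) there is about -4; negative curl means clockwise rotation.

clockwise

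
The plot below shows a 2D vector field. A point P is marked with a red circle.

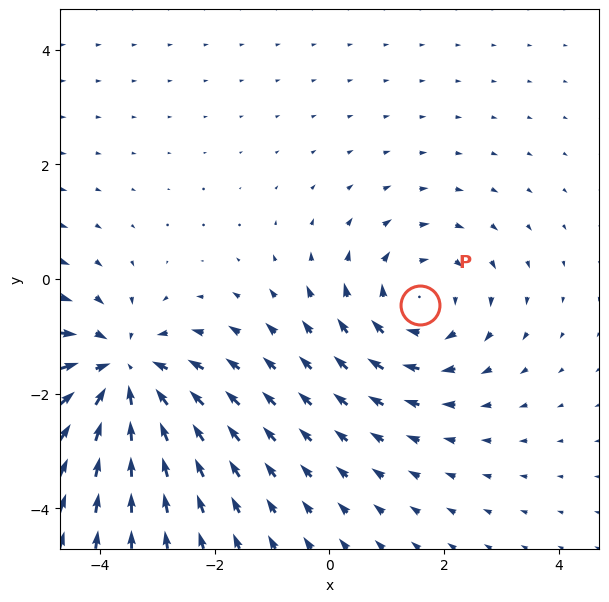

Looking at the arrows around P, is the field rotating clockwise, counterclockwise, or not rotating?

clockwise

Near P at (1.6, -0.5) the arrows circulate clockwise. The curl (z-component) there is about -3; negative curl means clockwise rotation.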